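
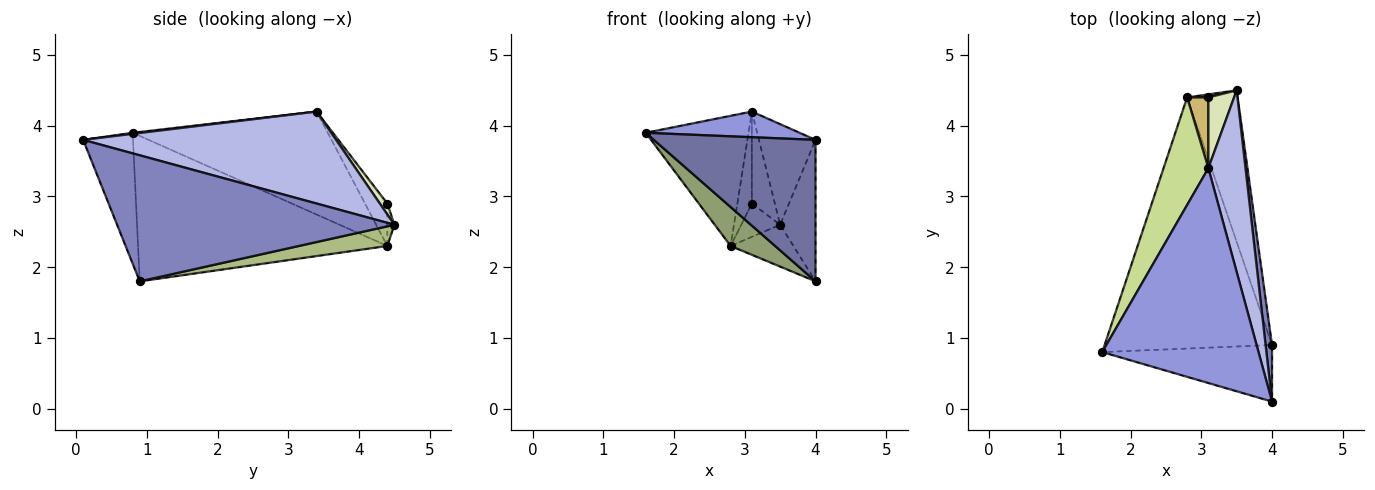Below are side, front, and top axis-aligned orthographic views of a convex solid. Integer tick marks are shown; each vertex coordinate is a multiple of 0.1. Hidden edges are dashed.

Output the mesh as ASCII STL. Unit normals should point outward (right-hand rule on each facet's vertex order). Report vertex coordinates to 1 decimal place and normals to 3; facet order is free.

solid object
 facet normal -0.275 -0.893 -0.357
  outer loop
   vertex 4.0 0.1 3.8
   vertex 1.6 0.8 3.9
   vertex 4.0 0.9 1.8
  endloop
 endfacet
 facet normal 0.991 0.126 0.051
  outer loop
   vertex 4.0 0.1 3.8
   vertex 4.0 0.9 1.8
   vertex 3.5 4.5 2.6
  endloop
 endfacet
 facet normal 0.007 -0.118 0.993
  outer loop
   vertex 3.1 3.4 4.2
   vertex 1.6 0.8 3.9
   vertex 4.0 0.1 3.8
  endloop
 endfacet
 facet normal 0.908 0.203 0.367
  outer loop
   vertex 3.1 3.4 4.2
   vertex 4.0 0.1 3.8
   vertex 3.5 4.5 2.6
  endloop
 endfacet
 facet normal -0.651 -0.116 -0.750
  outer loop
   vertex 2.8 4.4 2.3
   vertex 4.0 0.9 1.8
   vertex 1.6 0.8 3.9
  endloop
 endfacet
 facet normal 0.351 0.249 -0.903
  outer loop
   vertex 2.8 4.4 2.3
   vertex 3.5 4.5 2.6
   vertex 4.0 0.9 1.8
  endloop
 endfacet
 facet normal -0.826 0.435 0.359
  outer loop
   vertex 2.8 4.4 2.3
   vertex 1.6 0.8 3.9
   vertex 3.1 3.4 4.2
  endloop
 endfacet
 facet normal 0.251 0.767 0.590
  outer loop
   vertex 3.1 4.4 2.9
   vertex 3.1 3.4 4.2
   vertex 3.5 4.5 2.6
  endloop
 endfacet
 facet normal -0.178 0.980 0.089
  outer loop
   vertex 3.1 4.4 2.9
   vertex 3.5 4.5 2.6
   vertex 2.8 4.4 2.3
  endloop
 endfacet
 facet normal -0.773 0.503 0.387
  outer loop
   vertex 3.1 4.4 2.9
   vertex 2.8 4.4 2.3
   vertex 3.1 3.4 4.2
  endloop
 endfacet
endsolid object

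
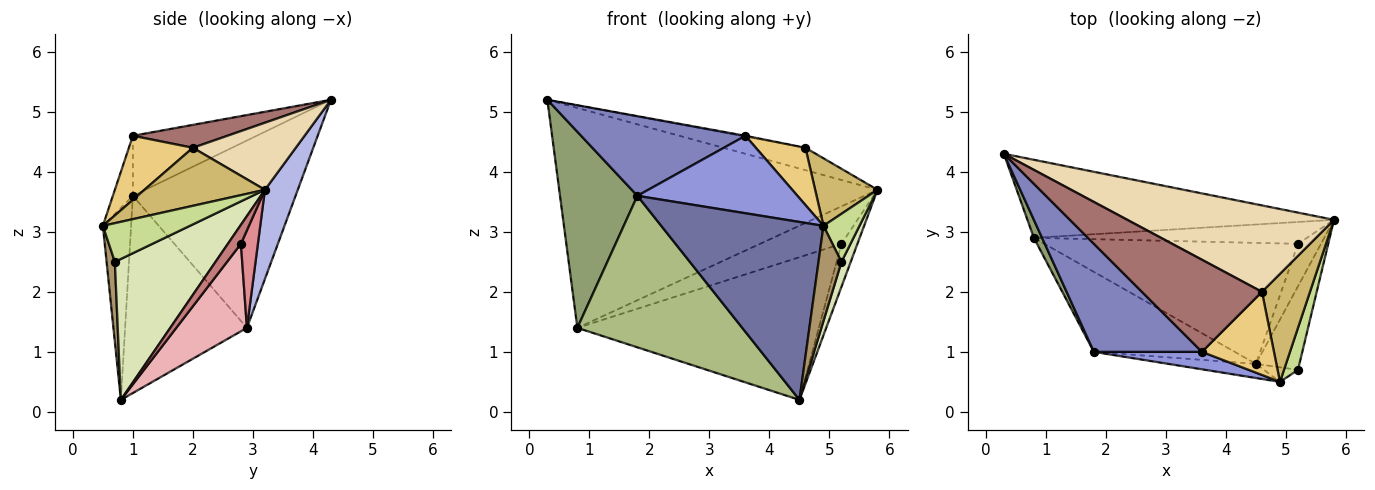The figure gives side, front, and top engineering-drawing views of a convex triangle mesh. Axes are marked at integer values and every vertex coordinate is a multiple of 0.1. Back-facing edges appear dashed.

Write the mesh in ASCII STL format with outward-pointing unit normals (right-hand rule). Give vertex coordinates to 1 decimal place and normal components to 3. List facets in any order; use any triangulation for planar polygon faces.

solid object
 facet normal -0.171 -0.982 -0.078
  outer loop
   vertex 1.8 1.0 3.6
   vertex 4.5 0.8 0.2
   vertex 4.9 0.5 3.1
  endloop
 endfacet
 facet normal -0.408 -0.542 0.735
  outer loop
   vertex 3.6 1.0 4.6
   vertex 0.3 4.3 5.2
   vertex 1.8 1.0 3.6
  endloop
 endfacet
 facet normal -0.121 -0.968 0.218
  outer loop
   vertex 3.6 1.0 4.6
   vertex 1.8 1.0 3.6
   vertex 4.9 0.5 3.1
  endloop
 endfacet
 facet normal 0.097 0.938 -0.333
  outer loop
   vertex 0.8 2.9 1.4
   vertex 0.3 4.3 5.2
   vertex 5.8 3.2 3.7
  endloop
 endfacet
 facet normal -0.902 -0.429 0.039
  outer loop
   vertex 0.8 2.9 1.4
   vertex 1.8 1.0 3.6
   vertex 0.3 4.3 5.2
  endloop
 endfacet
 facet normal -0.547 -0.740 -0.391
  outer loop
   vertex 0.8 2.9 1.4
   vertex 4.5 0.8 0.2
   vertex 1.8 1.0 3.6
  endloop
 endfacet
 facet normal 0.876 -0.363 0.317
  outer loop
   vertex 5.2 0.7 2.5
   vertex 5.8 3.2 3.7
   vertex 4.9 0.5 3.1
  endloop
 endfacet
 facet normal 0.952 -0.088 -0.294
  outer loop
   vertex 5.2 0.7 2.5
   vertex 4.5 0.8 0.2
   vertex 5.8 3.2 3.7
  endloop
 endfacet
 facet normal 0.336 -0.931 -0.143
  outer loop
   vertex 5.2 0.7 2.5
   vertex 4.9 0.5 3.1
   vertex 4.5 0.8 0.2
  endloop
 endfacet
 facet normal 0.716 -0.370 0.592
  outer loop
   vertex 4.6 2.0 4.4
   vertex 4.9 0.5 3.1
   vertex 5.8 3.2 3.7
  endloop
 endfacet
 facet normal 0.591 -0.458 0.665
  outer loop
   vertex 4.6 2.0 4.4
   vertex 3.6 1.0 4.6
   vertex 4.9 0.5 3.1
  endloop
 endfacet
 facet normal 0.300 0.239 0.924
  outer loop
   vertex 4.6 2.0 4.4
   vertex 5.8 3.2 3.7
   vertex 0.3 4.3 5.2
  endloop
 endfacet
 facet normal 0.188 0.009 0.982
  outer loop
   vertex 4.6 2.0 4.4
   vertex 0.3 4.3 5.2
   vertex 3.6 1.0 4.6
  endloop
 endfacet
 facet normal 0.502 0.615 -0.608
  outer loop
   vertex 5.2 2.8 2.8
   vertex 5.8 3.2 3.7
   vertex 4.5 0.8 0.2
  endloop
 endfacet
 facet normal 0.177 0.850 -0.496
  outer loop
   vertex 5.2 2.8 2.8
   vertex 0.8 2.9 1.4
   vertex 5.8 3.2 3.7
  endloop
 endfacet
 facet normal 0.218 0.744 -0.631
  outer loop
   vertex 5.2 2.8 2.8
   vertex 4.5 0.8 0.2
   vertex 0.8 2.9 1.4
  endloop
 endfacet
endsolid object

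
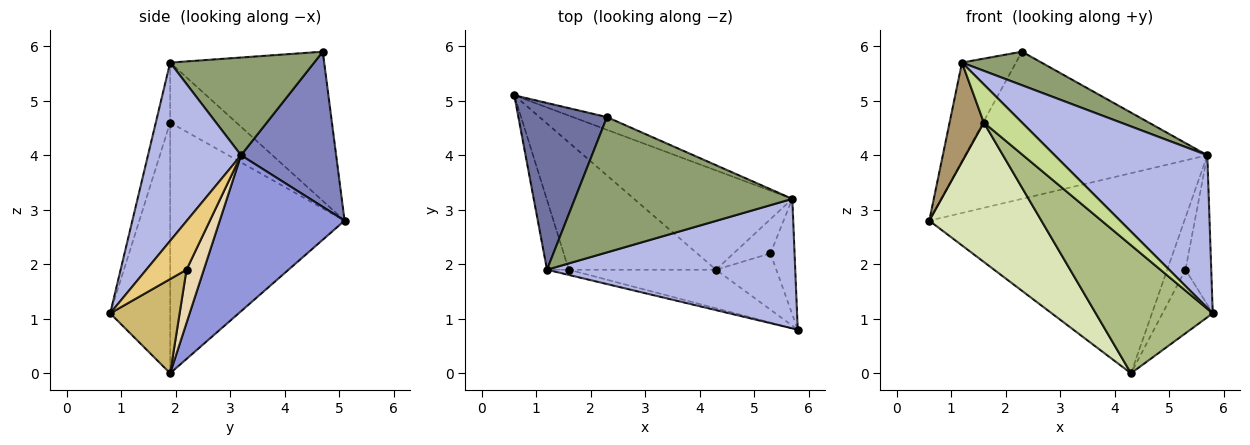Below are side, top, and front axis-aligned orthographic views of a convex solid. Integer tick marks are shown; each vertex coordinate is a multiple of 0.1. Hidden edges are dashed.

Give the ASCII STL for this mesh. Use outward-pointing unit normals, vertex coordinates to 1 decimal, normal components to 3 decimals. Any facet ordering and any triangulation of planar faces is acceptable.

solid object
 facet normal -0.823 0.289 0.489
  outer loop
   vertex 1.2 1.9 5.7
   vertex 2.3 4.7 5.9
   vertex 0.6 5.1 2.8
  endloop
 endfacet
 facet normal 0.364 0.928 -0.080
  outer loop
   vertex 5.7 3.2 4.0
   vertex 0.6 5.1 2.8
   vertex 2.3 4.7 5.9
  endloop
 endfacet
 facet normal 0.401 0.820 -0.407
  outer loop
   vertex 5.7 3.2 4.0
   vertex 4.3 1.9 0.0
   vertex 0.6 5.1 2.8
  endloop
 endfacet
 facet normal 0.421 -0.691 0.587
  outer loop
   vertex 5.7 3.2 4.0
   vertex 1.2 1.9 5.7
   vertex 5.8 0.8 1.1
  endloop
 endfacet
 facet normal 0.400 -0.221 0.890
  outer loop
   vertex 5.7 3.2 4.0
   vertex 2.3 4.7 5.9
   vertex 1.2 1.9 5.7
  endloop
 endfacet
 facet normal -0.441 -0.860 -0.259
  outer loop
   vertex 1.6 1.9 4.6
   vertex 4.3 1.9 0.0
   vertex 5.8 0.8 1.1
  endloop
 endfacet
 facet normal -0.349 -0.929 -0.127
  outer loop
   vertex 1.6 1.9 4.6
   vertex 5.8 0.8 1.1
   vertex 1.2 1.9 5.7
  endloop
 endfacet
 facet normal -0.754 -0.485 -0.443
  outer loop
   vertex 1.6 1.9 4.6
   vertex 0.6 5.1 2.8
   vertex 4.3 1.9 0.0
  endloop
 endfacet
 facet normal -0.845 -0.437 -0.307
  outer loop
   vertex 1.6 1.9 4.6
   vertex 1.2 1.9 5.7
   vertex 0.6 5.1 2.8
  endloop
 endfacet
 facet normal 0.719 0.520 -0.461
  outer loop
   vertex 5.3 2.2 1.9
   vertex 5.8 0.8 1.1
   vertex 4.3 1.9 0.0
  endloop
 endfacet
 facet normal 0.777 0.498 -0.385
  outer loop
   vertex 5.3 2.2 1.9
   vertex 5.7 3.2 4.0
   vertex 5.8 0.8 1.1
  endloop
 endfacet
 facet normal 0.621 0.655 -0.430
  outer loop
   vertex 5.3 2.2 1.9
   vertex 4.3 1.9 0.0
   vertex 5.7 3.2 4.0
  endloop
 endfacet
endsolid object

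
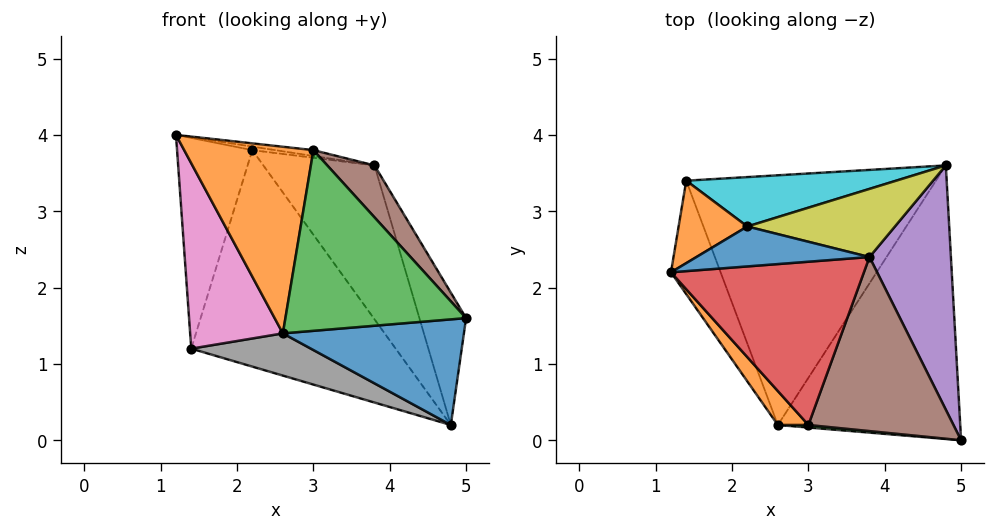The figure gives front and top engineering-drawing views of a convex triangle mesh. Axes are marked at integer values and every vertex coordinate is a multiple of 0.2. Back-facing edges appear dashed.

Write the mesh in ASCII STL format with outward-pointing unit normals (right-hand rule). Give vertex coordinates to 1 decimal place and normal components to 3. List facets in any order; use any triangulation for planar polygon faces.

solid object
 facet normal 0.048 -0.360 -0.932
  outer loop
   vertex 2.6 0.2 1.4
   vertex 4.8 3.6 0.2
   vertex 5.0 0.0 1.6
  endloop
 endfacet
 facet normal -0.732 -0.671 0.122
  outer loop
   vertex 2.6 0.2 1.4
   vertex 3.0 0.2 3.8
   vertex 1.2 2.2 4.0
  endloop
 endfacet
 facet normal -0.084 -0.996 0.014
  outer loop
   vertex 2.6 0.2 1.4
   vertex 5.0 0.0 1.6
   vertex 3.0 0.2 3.8
  endloop
 endfacet
 facet normal 0.149 0.036 0.988
  outer loop
   vertex 3.8 2.4 3.6
   vertex 1.2 2.2 4.0
   vertex 3.0 0.2 3.8
  endloop
 endfacet
 facet normal 0.924 0.182 0.336
  outer loop
   vertex 3.8 2.4 3.6
   vertex 5.0 0.0 1.6
   vertex 4.8 3.6 0.2
  endloop
 endfacet
 facet normal 0.716 -0.200 0.669
  outer loop
   vertex 3.8 2.4 3.6
   vertex 3.0 0.2 3.8
   vertex 5.0 0.0 1.6
  endloop
 endfacet
 facet normal -0.909 -0.355 -0.217
  outer loop
   vertex 1.4 3.4 1.2
   vertex 2.6 0.2 1.4
   vertex 1.2 2.2 4.0
  endloop
 endfacet
 facet normal -0.270 -0.161 -0.949
  outer loop
   vertex 1.4 3.4 1.2
   vertex 4.8 3.6 0.2
   vertex 2.6 0.2 1.4
  endloop
 endfacet
 facet normal 0.269 0.881 0.390
  outer loop
   vertex 2.2 2.8 3.8
   vertex 3.8 2.4 3.6
   vertex 4.8 3.6 0.2
  endloop
 endfacet
 facet normal 0.008 0.975 0.222
  outer loop
   vertex 2.2 2.8 3.8
   vertex 4.8 3.6 0.2
   vertex 1.4 3.4 1.2
  endloop
 endfacet
 facet normal 0.145 0.087 0.986
  outer loop
   vertex 2.2 2.8 3.8
   vertex 1.2 2.2 4.0
   vertex 3.8 2.4 3.6
  endloop
 endfacet
 facet normal -0.437 0.838 0.328
  outer loop
   vertex 2.2 2.8 3.8
   vertex 1.4 3.4 1.2
   vertex 1.2 2.2 4.0
  endloop
 endfacet
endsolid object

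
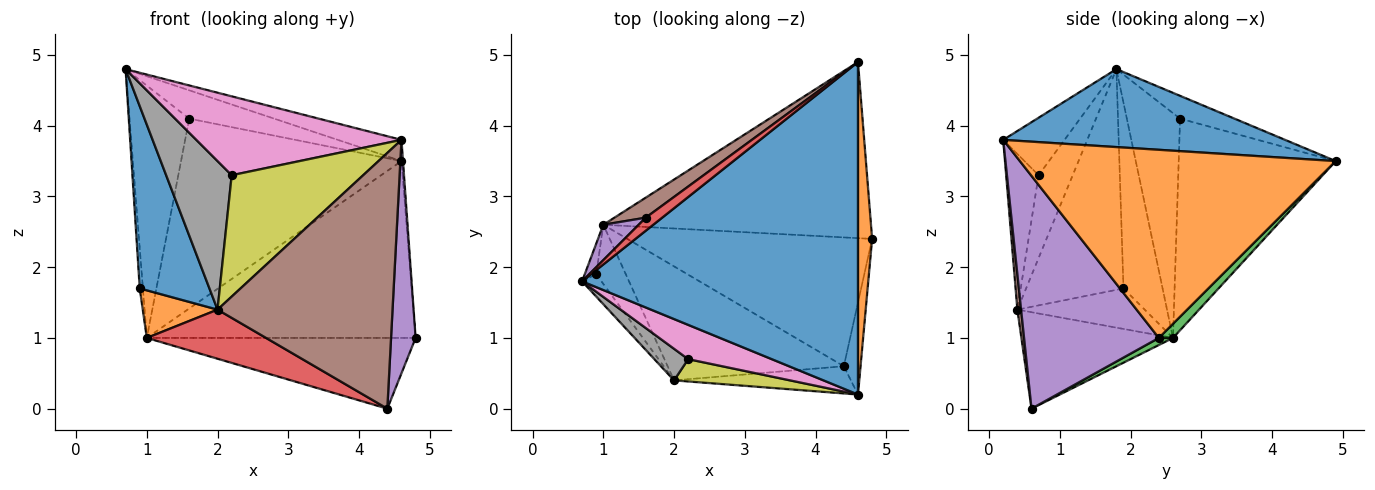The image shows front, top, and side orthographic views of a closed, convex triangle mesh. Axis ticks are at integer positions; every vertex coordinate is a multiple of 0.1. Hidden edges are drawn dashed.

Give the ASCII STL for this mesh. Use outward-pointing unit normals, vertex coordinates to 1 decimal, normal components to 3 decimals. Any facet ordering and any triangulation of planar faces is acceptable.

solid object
 facet normal 0.271 0.061 0.961
  outer loop
   vertex 4.6 0.2 3.8
   vertex 4.6 4.9 3.5
   vertex 0.7 1.8 4.8
  endloop
 endfacet
 facet normal 0.997 0.005 0.075
  outer loop
   vertex 4.6 0.2 3.8
   vertex 4.8 2.4 1.0
   vertex 4.6 4.9 3.5
  endloop
 endfacet
 facet normal 0.037 0.708 -0.705
  outer loop
   vertex 1.0 2.6 1.0
   vertex 4.6 4.9 3.5
   vertex 4.8 2.4 1.0
  endloop
 endfacet
 facet normal -0.503 0.785 0.362
  outer loop
   vertex 1.6 2.7 4.1
   vertex 0.7 1.8 4.8
   vertex 4.6 4.9 3.5
  endloop
 endfacet
 facet normal -0.662 0.743 0.104
  outer loop
   vertex 1.6 2.7 4.1
   vertex 1.0 2.6 1.0
   vertex 0.7 1.8 4.8
  endloop
 endfacet
 facet normal -0.578 0.812 0.086
  outer loop
   vertex 1.6 2.7 4.1
   vertex 4.6 4.9 3.5
   vertex 1.0 2.6 1.0
  endloop
 endfacet
 facet normal -0.264 -0.885 0.384
  outer loop
   vertex 2.2 0.7 3.3
   vertex 4.6 0.2 3.8
   vertex 0.7 1.8 4.8
  endloop
 endfacet
 facet normal -0.454 -0.872 0.185
  outer loop
   vertex 2.2 0.7 3.3
   vertex 0.7 1.8 4.8
   vertex 2.0 0.4 1.4
  endloop
 endfacet
 facet normal -0.236 -0.956 0.176
  outer loop
   vertex 2.2 0.7 3.3
   vertex 2.0 0.4 1.4
   vertex 4.6 0.2 3.8
  endloop
 endfacet
 facet normal -0.995 0.081 -0.062
  outer loop
   vertex 0.9 1.9 1.7
   vertex 0.7 1.8 4.8
   vertex 1.0 2.6 1.0
  endloop
 endfacet
 facet normal -0.811 -0.581 -0.071
  outer loop
   vertex 0.9 1.9 1.7
   vertex 2.0 0.4 1.4
   vertex 0.7 1.8 4.8
  endloop
 endfacet
 facet normal -0.730 -0.429 -0.533
  outer loop
   vertex 0.9 1.9 1.7
   vertex 1.0 2.6 1.0
   vertex 2.0 0.4 1.4
  endloop
 endfacet
 facet normal 0.025 0.481 -0.876
  outer loop
   vertex 4.4 0.6 0.0
   vertex 1.0 2.6 1.0
   vertex 4.8 2.4 1.0
  endloop
 endfacet
 facet normal -0.449 -0.353 -0.821
  outer loop
   vertex 4.4 0.6 0.0
   vertex 2.0 0.4 1.4
   vertex 1.0 2.6 1.0
  endloop
 endfacet
 facet normal 0.981 -0.179 -0.070
  outer loop
   vertex 4.4 0.6 0.0
   vertex 4.8 2.4 1.0
   vertex 4.6 0.2 3.8
  endloop
 endfacet
 facet normal 0.021 -0.994 -0.106
  outer loop
   vertex 4.4 0.6 0.0
   vertex 4.6 0.2 3.8
   vertex 2.0 0.4 1.4
  endloop
 endfacet
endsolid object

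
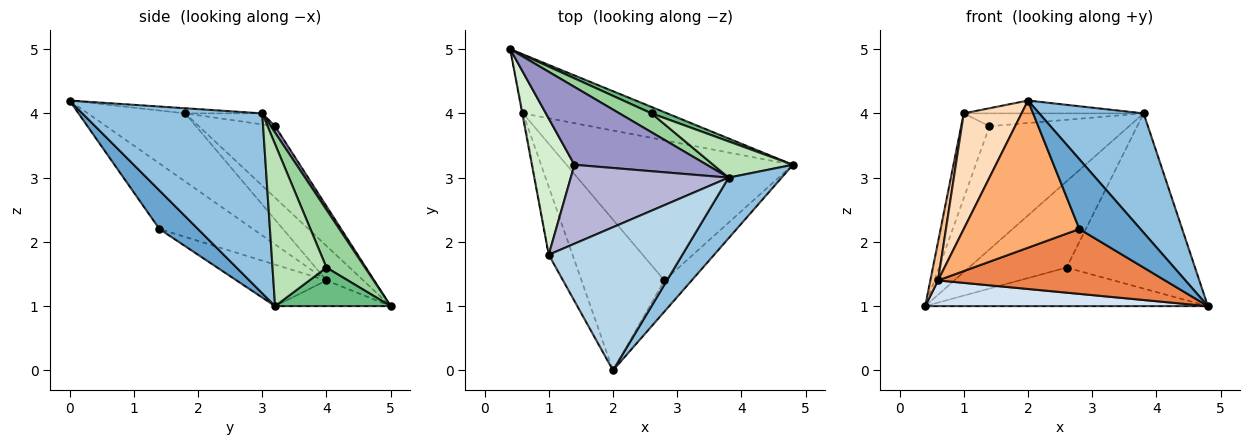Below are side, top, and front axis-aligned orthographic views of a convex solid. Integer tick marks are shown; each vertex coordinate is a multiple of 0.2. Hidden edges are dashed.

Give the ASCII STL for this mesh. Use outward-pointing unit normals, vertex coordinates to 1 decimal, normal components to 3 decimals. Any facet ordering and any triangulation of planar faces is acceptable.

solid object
 facet normal 0.499 -0.791 -0.354
  outer loop
   vertex 2.8 1.4 2.2
   vertex 4.8 3.2 1.0
   vertex 2.0 0.0 4.2
  endloop
 endfacet
 facet normal 0.838 -0.486 0.247
  outer loop
   vertex 3.8 3.0 4.0
   vertex 2.0 0.0 4.2
   vertex 4.8 3.2 1.0
  endloop
 endfacet
 facet normal -0.038 0.089 0.995
  outer loop
   vertex 3.8 3.0 4.0
   vertex 1.0 1.8 4.0
   vertex 2.0 0.0 4.2
  endloop
 endfacet
 facet normal -0.161 -0.394 -0.905
  outer loop
   vertex 0.6 4.0 1.4
   vertex 0.4 5.0 1.0
   vertex 4.8 3.2 1.0
  endloop
 endfacet
 facet normal -0.164 -0.414 -0.895
  outer loop
   vertex 0.6 4.0 1.4
   vertex 4.8 3.2 1.0
   vertex 2.8 1.4 2.2
  endloop
 endfacet
 facet normal -0.492 -0.608 -0.623
  outer loop
   vertex 0.6 4.0 1.4
   vertex 2.8 1.4 2.2
   vertex 2.0 0.0 4.2
  endloop
 endfacet
 facet normal -0.979 -0.205 -0.023
  outer loop
   vertex 0.6 4.0 1.4
   vertex 1.0 1.8 4.0
   vertex 0.4 5.0 1.0
  endloop
 endfacet
 facet normal -0.823 -0.489 -0.287
  outer loop
   vertex 0.6 4.0 1.4
   vertex 2.0 0.0 4.2
   vertex 1.0 1.8 4.0
  endloop
 endfacet
 facet normal 0.374 0.915 0.152
  outer loop
   vertex 2.6 4.0 1.6
   vertex 4.8 3.2 1.0
   vertex 0.4 5.0 1.0
  endloop
 endfacet
 facet normal 0.360 0.911 0.200
  outer loop
   vertex 2.6 4.0 1.6
   vertex 0.4 5.0 1.0
   vertex 3.8 3.0 4.0
  endloop
 endfacet
 facet normal 0.380 0.906 0.187
  outer loop
   vertex 2.6 4.0 1.6
   vertex 3.8 3.0 4.0
   vertex 4.8 3.2 1.0
  endloop
 endfacet
 facet normal -0.819 0.304 0.488
  outer loop
   vertex 1.4 3.2 3.8
   vertex 0.4 5.0 1.0
   vertex 1.0 1.8 4.0
  endloop
 endfacet
 facet normal 0.026 0.845 0.534
  outer loop
   vertex 1.4 3.2 3.8
   vertex 3.8 3.0 4.0
   vertex 0.4 5.0 1.0
  endloop
 endfacet
 facet normal -0.069 0.160 0.985
  outer loop
   vertex 1.4 3.2 3.8
   vertex 1.0 1.8 4.0
   vertex 3.8 3.0 4.0
  endloop
 endfacet
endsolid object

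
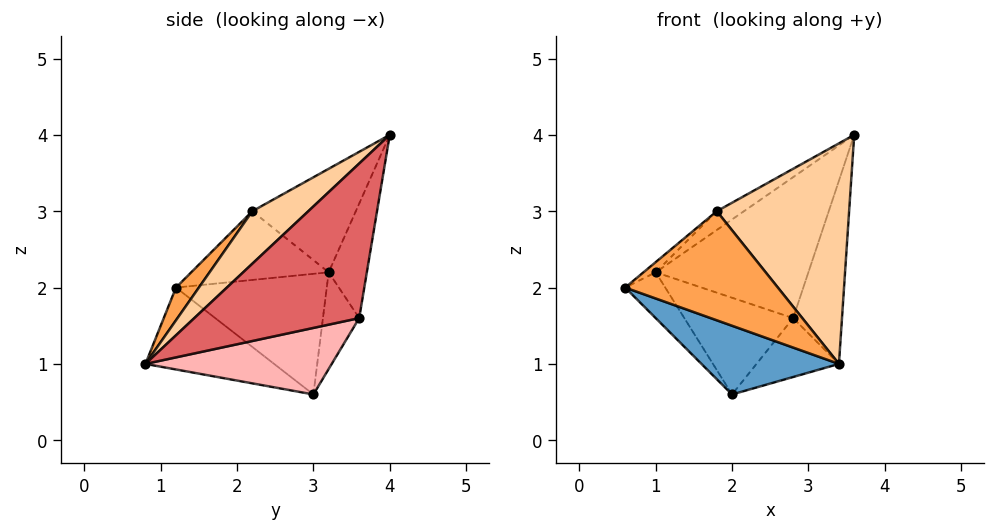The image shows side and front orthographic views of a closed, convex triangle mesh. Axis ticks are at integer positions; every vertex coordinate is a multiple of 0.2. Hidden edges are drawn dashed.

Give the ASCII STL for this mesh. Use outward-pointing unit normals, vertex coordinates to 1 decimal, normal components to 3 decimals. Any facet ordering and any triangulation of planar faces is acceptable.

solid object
 facet normal -0.359 -0.383 -0.851
  outer loop
   vertex 2.0 3.0 0.6
   vertex 3.4 0.8 1.0
   vertex 0.6 1.2 2.0
  endloop
 endfacet
 facet normal -0.815 0.217 -0.537
  outer loop
   vertex 1.0 3.2 2.2
   vertex 2.0 3.0 0.6
   vertex 0.6 1.2 2.0
  endloop
 endfacet
 facet normal 0.115 -0.768 0.630
  outer loop
   vertex 1.8 2.2 3.0
   vertex 0.6 1.2 2.0
   vertex 3.4 0.8 1.0
  endloop
 endfacet
 facet normal 0.282 -0.666 0.691
  outer loop
   vertex 1.8 2.2 3.0
   vertex 3.4 0.8 1.0
   vertex 3.6 4.0 4.0
  endloop
 endfacet
 facet normal -0.668 0.059 0.742
  outer loop
   vertex 1.8 2.2 3.0
   vertex 1.0 3.2 2.2
   vertex 0.6 1.2 2.0
  endloop
 endfacet
 facet normal -0.594 0.156 0.789
  outer loop
   vertex 1.8 2.2 3.0
   vertex 3.6 4.0 4.0
   vertex 1.0 3.2 2.2
  endloop
 endfacet
 facet normal 0.900 0.267 -0.344
  outer loop
   vertex 2.8 3.6 1.6
   vertex 3.6 4.0 4.0
   vertex 3.4 0.8 1.0
  endloop
 endfacet
 facet normal 0.655 0.290 -0.698
  outer loop
   vertex 2.8 3.6 1.6
   vertex 3.4 0.8 1.0
   vertex 2.0 3.0 0.6
  endloop
 endfacet
 facet normal -0.242 0.967 -0.081
  outer loop
   vertex 2.8 3.6 1.6
   vertex 1.0 3.2 2.2
   vertex 3.6 4.0 4.0
  endloop
 endfacet
 facet normal -0.302 0.905 -0.302
  outer loop
   vertex 2.8 3.6 1.6
   vertex 2.0 3.0 0.6
   vertex 1.0 3.2 2.2
  endloop
 endfacet
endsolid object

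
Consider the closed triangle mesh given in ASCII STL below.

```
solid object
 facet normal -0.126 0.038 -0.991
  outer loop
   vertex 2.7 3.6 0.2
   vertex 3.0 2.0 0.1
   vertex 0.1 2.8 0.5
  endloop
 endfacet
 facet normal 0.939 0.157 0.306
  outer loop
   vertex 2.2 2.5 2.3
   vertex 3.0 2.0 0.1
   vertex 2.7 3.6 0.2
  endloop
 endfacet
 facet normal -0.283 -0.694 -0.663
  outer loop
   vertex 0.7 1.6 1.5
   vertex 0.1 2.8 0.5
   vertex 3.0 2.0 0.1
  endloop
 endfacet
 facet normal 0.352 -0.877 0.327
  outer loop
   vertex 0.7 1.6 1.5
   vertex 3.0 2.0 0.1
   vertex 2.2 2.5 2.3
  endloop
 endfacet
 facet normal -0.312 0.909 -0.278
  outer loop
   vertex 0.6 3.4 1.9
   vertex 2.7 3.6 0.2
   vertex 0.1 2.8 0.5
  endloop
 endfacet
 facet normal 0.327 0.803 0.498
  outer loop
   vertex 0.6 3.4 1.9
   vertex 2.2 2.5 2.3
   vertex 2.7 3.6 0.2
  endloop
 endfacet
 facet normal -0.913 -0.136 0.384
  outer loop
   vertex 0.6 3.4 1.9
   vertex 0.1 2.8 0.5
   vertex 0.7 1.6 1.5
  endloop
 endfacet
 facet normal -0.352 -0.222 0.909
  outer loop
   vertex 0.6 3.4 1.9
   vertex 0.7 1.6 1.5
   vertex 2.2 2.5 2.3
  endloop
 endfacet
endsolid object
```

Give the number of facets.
8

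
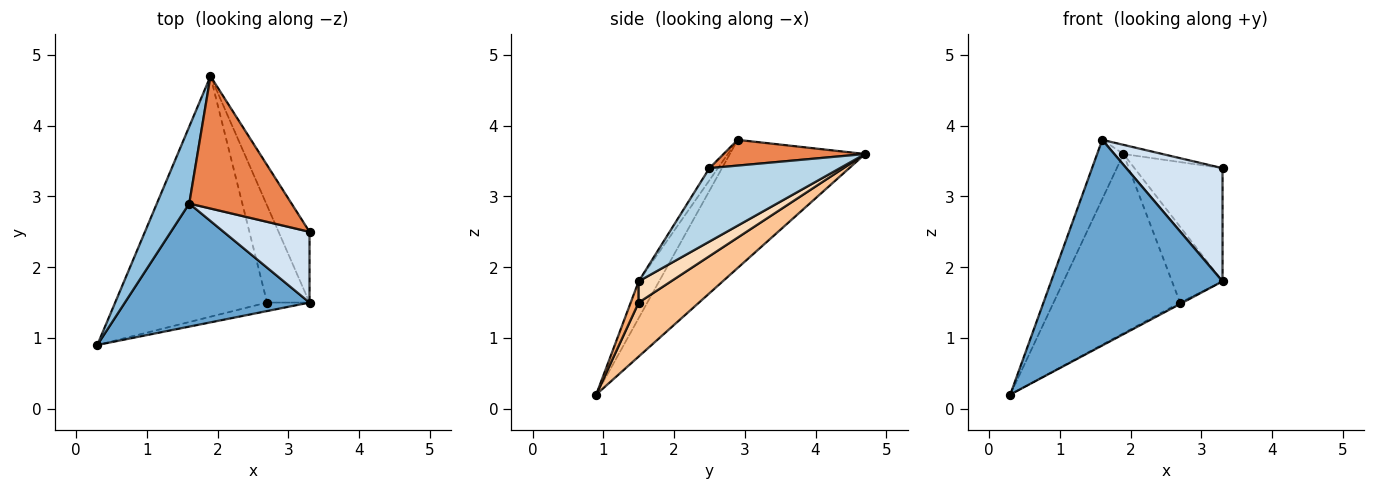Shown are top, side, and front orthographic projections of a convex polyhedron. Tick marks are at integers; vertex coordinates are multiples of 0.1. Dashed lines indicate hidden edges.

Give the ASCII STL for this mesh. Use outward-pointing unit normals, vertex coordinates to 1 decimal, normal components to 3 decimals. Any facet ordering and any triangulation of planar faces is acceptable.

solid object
 facet normal -0.102 -0.854 0.511
  outer loop
   vertex 1.6 2.9 3.8
   vertex 0.3 0.9 0.2
   vertex 3.3 1.5 1.8
  endloop
 endfacet
 facet normal -0.953 0.186 0.241
  outer loop
   vertex 1.6 2.9 3.8
   vertex 1.9 4.7 3.6
   vertex 0.3 0.9 0.2
  endloop
 endfacet
 facet normal 0.783 0.528 -0.330
  outer loop
   vertex 3.3 2.5 3.4
   vertex 3.3 1.5 1.8
   vertex 1.9 4.7 3.6
  endloop
 endfacet
 facet normal -0.075 -0.846 0.529
  outer loop
   vertex 3.3 2.5 3.4
   vertex 1.6 2.9 3.8
   vertex 3.3 1.5 1.8
  endloop
 endfacet
 facet normal 0.243 0.067 0.968
  outer loop
   vertex 3.3 2.5 3.4
   vertex 1.9 4.7 3.6
   vertex 1.6 2.9 3.8
  endloop
 endfacet
 facet normal 0.442 0.147 -0.885
  outer loop
   vertex 2.7 1.5 1.5
   vertex 3.3 1.5 1.8
   vertex 0.3 0.9 0.2
  endloop
 endfacet
 facet normal 0.274 0.575 -0.771
  outer loop
   vertex 2.7 1.5 1.5
   vertex 0.3 0.9 0.2
   vertex 1.9 4.7 3.6
  endloop
 endfacet
 facet normal 0.367 0.573 -0.733
  outer loop
   vertex 2.7 1.5 1.5
   vertex 1.9 4.7 3.6
   vertex 3.3 1.5 1.8
  endloop
 endfacet
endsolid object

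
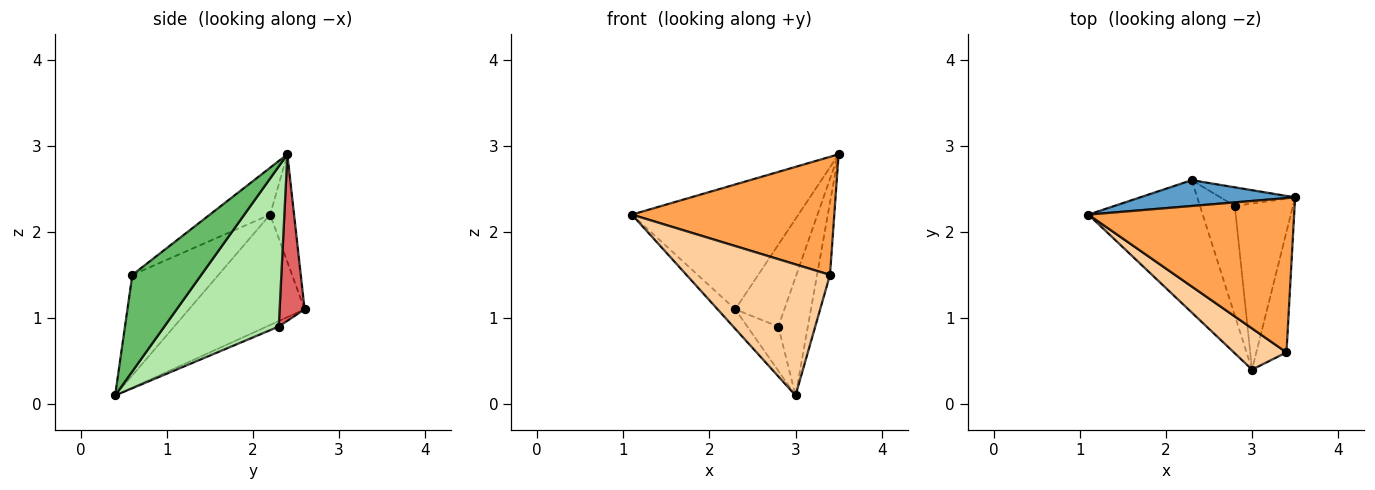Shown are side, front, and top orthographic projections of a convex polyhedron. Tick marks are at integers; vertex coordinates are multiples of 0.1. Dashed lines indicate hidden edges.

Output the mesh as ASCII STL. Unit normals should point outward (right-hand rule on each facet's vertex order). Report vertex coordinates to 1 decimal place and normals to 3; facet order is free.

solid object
 facet normal -0.139 0.970 0.201
  outer loop
   vertex 2.3 2.6 1.1
   vertex 1.1 2.2 2.2
   vertex 3.5 2.4 2.9
  endloop
 endfacet
 facet normal -0.691 0.105 -0.715
  outer loop
   vertex 2.3 2.6 1.1
   vertex 3.0 0.4 0.1
   vertex 1.1 2.2 2.2
  endloop
 endfacet
 facet normal -0.178 -0.598 0.782
  outer loop
   vertex 3.4 0.6 1.5
   vertex 3.5 2.4 2.9
   vertex 1.1 2.2 2.2
  endloop
 endfacet
 facet normal -0.497 -0.828 0.260
  outer loop
   vertex 3.4 0.6 1.5
   vertex 1.1 2.2 2.2
   vertex 3.0 0.4 0.1
  endloop
 endfacet
 facet normal 0.940 0.176 -0.294
  outer loop
   vertex 3.4 0.6 1.5
   vertex 3.0 0.4 0.1
   vertex 3.5 2.4 2.9
  endloop
 endfacet
 facet normal 0.914 0.236 -0.332
  outer loop
   vertex 2.8 2.3 0.9
   vertex 3.5 2.4 2.9
   vertex 3.0 0.4 0.1
  endloop
 endfacet
 facet normal 0.444 0.873 -0.199
  outer loop
   vertex 2.8 2.3 0.9
   vertex 2.3 2.6 1.1
   vertex 3.5 2.4 2.9
  endloop
 endfacet
 facet normal -0.144 0.371 -0.917
  outer loop
   vertex 2.8 2.3 0.9
   vertex 3.0 0.4 0.1
   vertex 2.3 2.6 1.1
  endloop
 endfacet
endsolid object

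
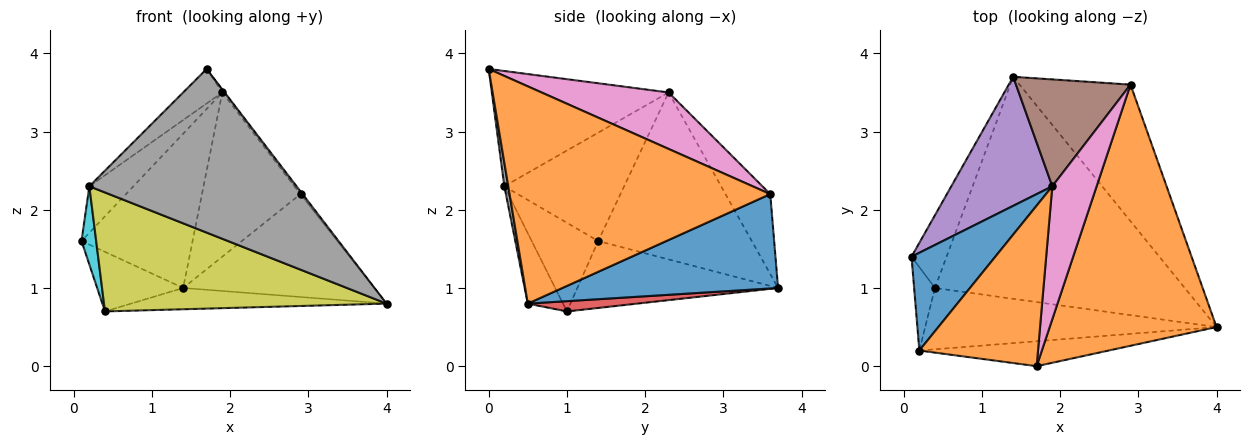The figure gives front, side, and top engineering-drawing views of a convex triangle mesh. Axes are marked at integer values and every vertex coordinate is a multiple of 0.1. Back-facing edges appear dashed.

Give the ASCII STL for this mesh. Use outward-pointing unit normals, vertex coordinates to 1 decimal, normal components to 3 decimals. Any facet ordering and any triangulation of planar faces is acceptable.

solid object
 facet normal 0.562 0.498 -0.661
  outer loop
   vertex 2.9 3.6 2.2
   vertex 4.0 0.5 0.8
   vertex 1.4 3.7 1.0
  endloop
 endfacet
 facet normal 0.793 0.006 0.609
  outer loop
   vertex 2.9 3.6 2.2
   vertex 1.7 0.0 3.8
   vertex 4.0 0.5 0.8
  endloop
 endfacet
 facet normal -0.828 0.355 -0.434
  outer loop
   vertex 0.4 1.0 0.7
   vertex 0.1 1.4 1.6
   vertex 1.4 3.7 1.0
  endloop
 endfacet
 facet normal 0.041 0.095 -0.995
  outer loop
   vertex 0.4 1.0 0.7
   vertex 1.4 3.7 1.0
   vertex 4.0 0.5 0.8
  endloop
 endfacet
 facet normal -0.728 0.526 0.440
  outer loop
   vertex 1.9 2.3 3.5
   vertex 1.4 3.7 1.0
   vertex 0.1 1.4 1.6
  endloop
 endfacet
 facet normal -0.356 0.783 0.510
  outer loop
   vertex 1.9 2.3 3.5
   vertex 2.9 3.6 2.2
   vertex 1.4 3.7 1.0
  endloop
 endfacet
 facet normal 0.787 0.012 0.617
  outer loop
   vertex 1.9 2.3 3.5
   vertex 1.7 0.0 3.8
   vertex 2.9 3.6 2.2
  endloop
 endfacet
 facet normal 0.019 -0.988 -0.150
  outer loop
   vertex 0.2 0.2 2.3
   vertex 4.0 0.5 0.8
   vertex 1.7 0.0 3.8
  endloop
 endfacet
 facet normal -0.110 -0.883 -0.455
  outer loop
   vertex 0.2 0.2 2.3
   vertex 0.4 1.0 0.7
   vertex 4.0 0.5 0.8
  endloop
 endfacet
 facet normal -0.952 -0.210 -0.224
  outer loop
   vertex 0.2 0.2 2.3
   vertex 0.1 1.4 1.6
   vertex 0.4 1.0 0.7
  endloop
 endfacet
 facet normal -0.760 0.279 0.587
  outer loop
   vertex 0.2 0.2 2.3
   vertex 1.9 2.3 3.5
   vertex 0.1 1.4 1.6
  endloop
 endfacet
 facet normal -0.689 0.152 0.709
  outer loop
   vertex 0.2 0.2 2.3
   vertex 1.7 0.0 3.8
   vertex 1.9 2.3 3.5
  endloop
 endfacet
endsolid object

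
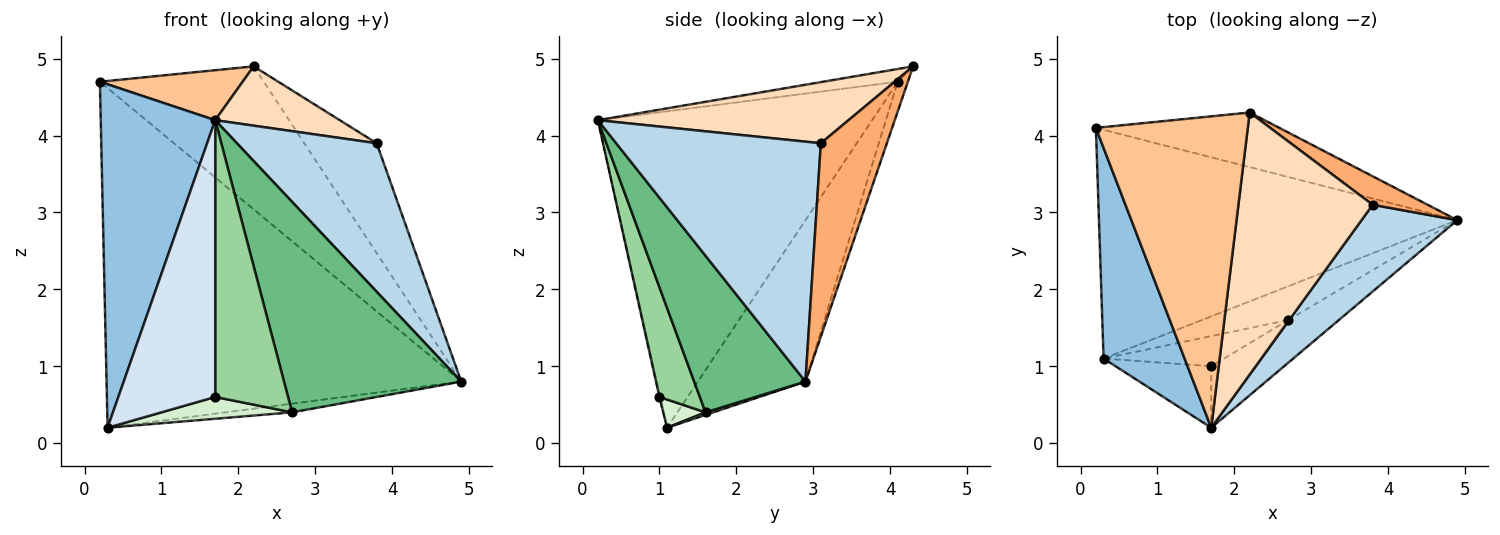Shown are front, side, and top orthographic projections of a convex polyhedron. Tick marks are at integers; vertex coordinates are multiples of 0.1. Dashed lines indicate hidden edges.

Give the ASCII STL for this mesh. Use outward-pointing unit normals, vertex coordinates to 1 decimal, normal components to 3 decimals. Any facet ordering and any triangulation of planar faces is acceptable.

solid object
 facet normal -0.244 0.804 -0.542
  outer loop
   vertex 0.3 1.1 0.2
   vertex 0.2 4.1 4.7
   vertex 4.9 2.9 0.8
  endloop
 endfacet
 facet normal -0.898 -0.375 0.230
  outer loop
   vertex 0.3 1.1 0.2
   vertex 1.7 0.2 4.2
   vertex 0.2 4.1 4.7
  endloop
 endfacet
 facet normal 0.784 -0.536 0.313
  outer loop
   vertex 3.8 3.1 3.9
   vertex 1.7 0.2 4.2
   vertex 4.9 2.9 0.8
  endloop
 endfacet
 facet normal -0.008 -0.976 -0.217
  outer loop
   vertex 1.7 1.0 0.6
   vertex 1.7 0.2 4.2
   vertex 0.3 1.1 0.2
  endloop
 endfacet
 facet normal -0.058 0.933 -0.356
  outer loop
   vertex 2.2 4.3 4.9
   vertex 4.9 2.9 0.8
   vertex 0.2 4.1 4.7
  endloop
 endfacet
 facet normal 0.662 0.726 0.188
  outer loop
   vertex 2.2 4.3 4.9
   vertex 3.8 3.1 3.9
   vertex 4.9 2.9 0.8
  endloop
 endfacet
 facet normal -0.083 -0.158 0.984
  outer loop
   vertex 2.2 4.3 4.9
   vertex 0.2 4.1 4.7
   vertex 1.7 0.2 4.2
  endloop
 endfacet
 facet normal 0.406 -0.202 0.891
  outer loop
   vertex 2.2 4.3 4.9
   vertex 1.7 0.2 4.2
   vertex 3.8 3.1 3.9
  endloop
 endfacet
 facet normal 0.524 -0.835 -0.170
  outer loop
   vertex 2.7 1.6 0.4
   vertex 4.9 2.9 0.8
   vertex 1.7 0.2 4.2
  endloop
 endfacet
 facet normal 0.477 -0.858 -0.191
  outer loop
   vertex 2.7 1.6 0.4
   vertex 1.7 0.2 4.2
   vertex 1.7 1.0 0.6
  endloop
 endfacet
 facet normal 0.029 0.249 -0.968
  outer loop
   vertex 2.7 1.6 0.4
   vertex 0.3 1.1 0.2
   vertex 4.9 2.9 0.8
  endloop
 endfacet
 facet normal 0.186 -0.576 -0.796
  outer loop
   vertex 2.7 1.6 0.4
   vertex 1.7 1.0 0.6
   vertex 0.3 1.1 0.2
  endloop
 endfacet
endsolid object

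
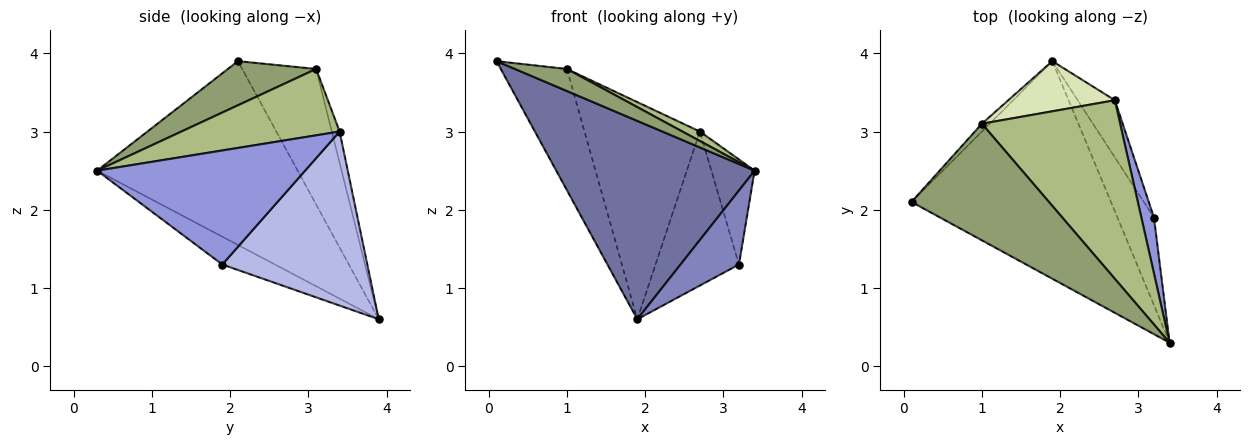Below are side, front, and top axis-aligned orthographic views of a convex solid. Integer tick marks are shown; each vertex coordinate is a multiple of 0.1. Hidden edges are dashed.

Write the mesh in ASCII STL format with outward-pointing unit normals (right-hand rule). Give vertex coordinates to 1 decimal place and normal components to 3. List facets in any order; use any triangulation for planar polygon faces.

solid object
 facet normal -0.563 -0.557 -0.611
  outer loop
   vertex 1.9 3.9 0.6
   vertex 3.4 0.3 2.5
   vertex 0.1 2.1 3.9
  endloop
 endfacet
 facet normal -0.503 -0.558 -0.660
  outer loop
   vertex 3.2 1.9 1.3
   vertex 3.4 0.3 2.5
   vertex 1.9 3.9 0.6
  endloop
 endfacet
 facet normal 0.973 0.202 0.108
  outer loop
   vertex 3.2 1.9 1.3
   vertex 2.7 3.4 3.0
   vertex 3.4 0.3 2.5
  endloop
 endfacet
 facet normal 0.852 0.490 -0.182
  outer loop
   vertex 3.2 1.9 1.3
   vertex 1.9 3.9 0.6
   vertex 2.7 3.4 3.0
  endloop
 endfacet
 facet normal 0.301 -0.177 0.937
  outer loop
   vertex 1.0 3.1 3.8
   vertex 0.1 2.1 3.9
   vertex 3.4 0.3 2.5
  endloop
 endfacet
 facet normal 0.432 -0.048 0.901
  outer loop
   vertex 1.0 3.1 3.8
   vertex 3.4 0.3 2.5
   vertex 2.7 3.4 3.0
  endloop
 endfacet
 facet normal -0.745 0.666 -0.043
  outer loop
   vertex 1.0 3.1 3.8
   vertex 1.9 3.9 0.6
   vertex 0.1 2.1 3.9
  endloop
 endfacet
 facet normal -0.066 0.972 0.225
  outer loop
   vertex 1.0 3.1 3.8
   vertex 2.7 3.4 3.0
   vertex 1.9 3.9 0.6
  endloop
 endfacet
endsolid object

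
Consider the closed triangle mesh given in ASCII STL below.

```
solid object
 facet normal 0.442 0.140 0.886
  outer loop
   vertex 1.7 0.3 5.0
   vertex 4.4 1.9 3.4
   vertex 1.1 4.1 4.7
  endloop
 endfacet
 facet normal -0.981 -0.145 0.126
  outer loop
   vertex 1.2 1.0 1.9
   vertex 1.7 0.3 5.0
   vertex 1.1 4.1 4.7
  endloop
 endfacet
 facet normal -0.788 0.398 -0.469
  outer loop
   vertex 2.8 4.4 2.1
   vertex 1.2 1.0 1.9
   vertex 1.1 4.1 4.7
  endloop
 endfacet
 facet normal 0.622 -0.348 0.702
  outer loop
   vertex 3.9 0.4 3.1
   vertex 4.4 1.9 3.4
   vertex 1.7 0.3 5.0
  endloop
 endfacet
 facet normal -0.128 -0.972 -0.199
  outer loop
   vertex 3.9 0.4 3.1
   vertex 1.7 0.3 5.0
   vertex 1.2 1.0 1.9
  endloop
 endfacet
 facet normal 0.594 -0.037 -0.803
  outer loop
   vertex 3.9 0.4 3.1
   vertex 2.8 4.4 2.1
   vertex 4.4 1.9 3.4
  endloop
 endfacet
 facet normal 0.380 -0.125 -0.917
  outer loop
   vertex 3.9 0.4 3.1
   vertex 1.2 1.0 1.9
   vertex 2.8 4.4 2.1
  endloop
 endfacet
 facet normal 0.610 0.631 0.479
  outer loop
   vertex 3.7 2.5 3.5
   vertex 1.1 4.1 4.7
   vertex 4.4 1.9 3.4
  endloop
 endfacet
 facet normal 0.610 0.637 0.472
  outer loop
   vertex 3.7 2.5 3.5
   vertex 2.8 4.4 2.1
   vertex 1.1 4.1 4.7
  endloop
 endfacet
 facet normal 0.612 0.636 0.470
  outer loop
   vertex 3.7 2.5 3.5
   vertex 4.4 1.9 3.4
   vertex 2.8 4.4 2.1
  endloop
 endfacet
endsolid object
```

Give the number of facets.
10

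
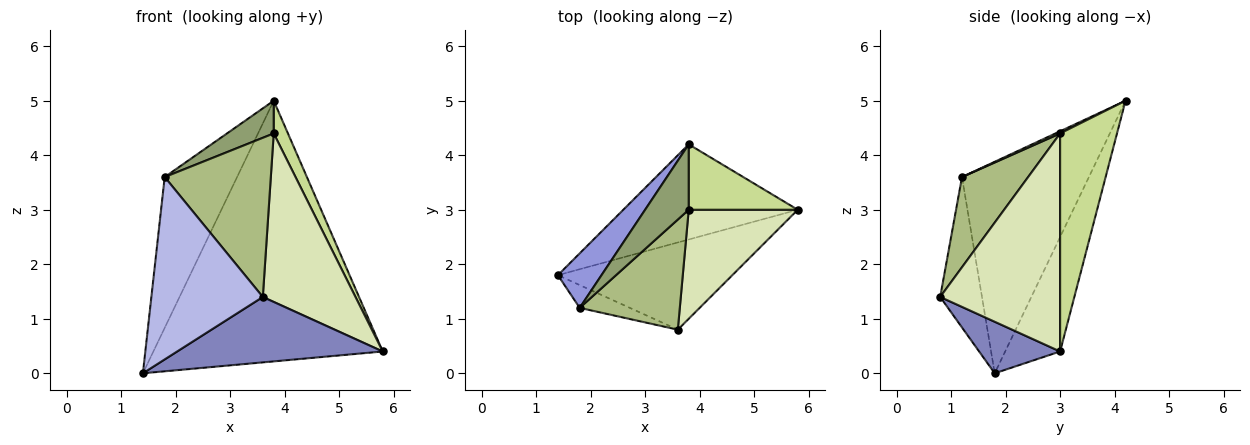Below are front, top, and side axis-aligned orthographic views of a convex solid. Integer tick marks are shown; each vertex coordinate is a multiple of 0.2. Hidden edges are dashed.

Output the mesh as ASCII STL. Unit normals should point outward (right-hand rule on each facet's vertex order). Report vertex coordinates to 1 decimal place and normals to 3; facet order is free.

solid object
 facet normal -0.220 0.916 -0.335
  outer loop
   vertex 3.8 4.2 5.0
   vertex 5.8 3.0 0.4
   vertex 1.4 1.8 0.0
  endloop
 endfacet
 facet normal 0.230 -0.584 -0.779
  outer loop
   vertex 3.6 0.8 1.4
   vertex 1.4 1.8 0.0
   vertex 5.8 3.0 0.4
  endloop
 endfacet
 facet normal -0.855 0.488 0.176
  outer loop
   vertex 1.8 1.2 3.6
   vertex 3.8 4.2 5.0
   vertex 1.4 1.8 0.0
  endloop
 endfacet
 facet normal -0.349 -0.930 -0.116
  outer loop
   vertex 1.8 1.2 3.6
   vertex 1.4 1.8 0.0
   vertex 3.6 0.8 1.4
  endloop
 endfacet
 facet normal 0.045 -0.447 0.894
  outer loop
   vertex 3.8 3.0 4.4
   vertex 3.8 4.2 5.0
   vertex 1.8 1.2 3.6
  endloop
 endfacet
 facet normal 0.456 -0.732 0.506
  outer loop
   vertex 3.8 3.0 4.4
   vertex 1.8 1.2 3.6
   vertex 3.6 0.8 1.4
  endloop
 endfacet
 facet normal 0.873 -0.218 0.436
  outer loop
   vertex 3.8 3.0 4.4
   vertex 5.8 3.0 0.4
   vertex 3.8 4.2 5.0
  endloop
 endfacet
 facet normal 0.736 -0.569 0.368
  outer loop
   vertex 3.8 3.0 4.4
   vertex 3.6 0.8 1.4
   vertex 5.8 3.0 0.4
  endloop
 endfacet
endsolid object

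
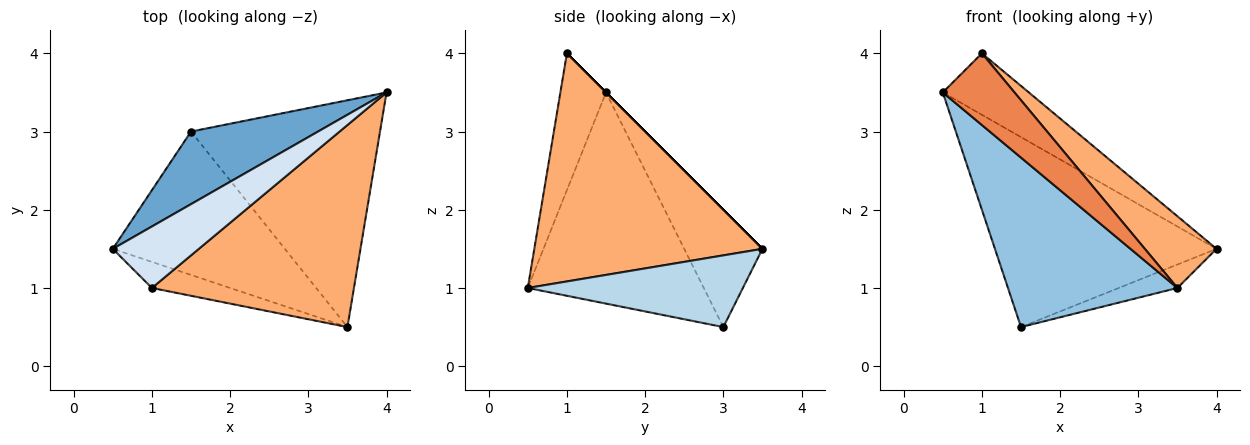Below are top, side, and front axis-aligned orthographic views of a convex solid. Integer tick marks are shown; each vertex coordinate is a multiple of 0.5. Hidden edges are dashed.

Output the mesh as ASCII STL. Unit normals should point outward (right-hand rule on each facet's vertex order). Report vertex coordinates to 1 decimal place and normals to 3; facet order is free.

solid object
 facet normal -0.313 0.887 0.339
  outer loop
   vertex 1.5 3.0 0.5
   vertex 0.5 1.5 3.5
   vertex 4.0 3.5 1.5
  endloop
 endfacet
 facet normal -0.621 -0.598 -0.506
  outer loop
   vertex 1.5 3.0 0.5
   vertex 3.5 0.5 1.0
   vertex 0.5 1.5 3.5
  endloop
 endfacet
 facet normal 0.353 0.096 -0.931
  outer loop
   vertex 1.5 3.0 0.5
   vertex 4.0 3.5 1.5
   vertex 3.5 0.5 1.0
  endloop
 endfacet
 facet normal 0.000 0.707 0.707
  outer loop
   vertex 1.0 1.0 4.0
   vertex 4.0 3.5 1.5
   vertex 0.5 1.5 3.5
  endloop
 endfacet
 facet normal -0.513 -0.807 -0.293
  outer loop
   vertex 1.0 1.0 4.0
   vertex 0.5 1.5 3.5
   vertex 3.5 0.5 1.0
  endloop
 endfacet
 facet normal 0.729 -0.229 0.645
  outer loop
   vertex 1.0 1.0 4.0
   vertex 3.5 0.5 1.0
   vertex 4.0 3.5 1.5
  endloop
 endfacet
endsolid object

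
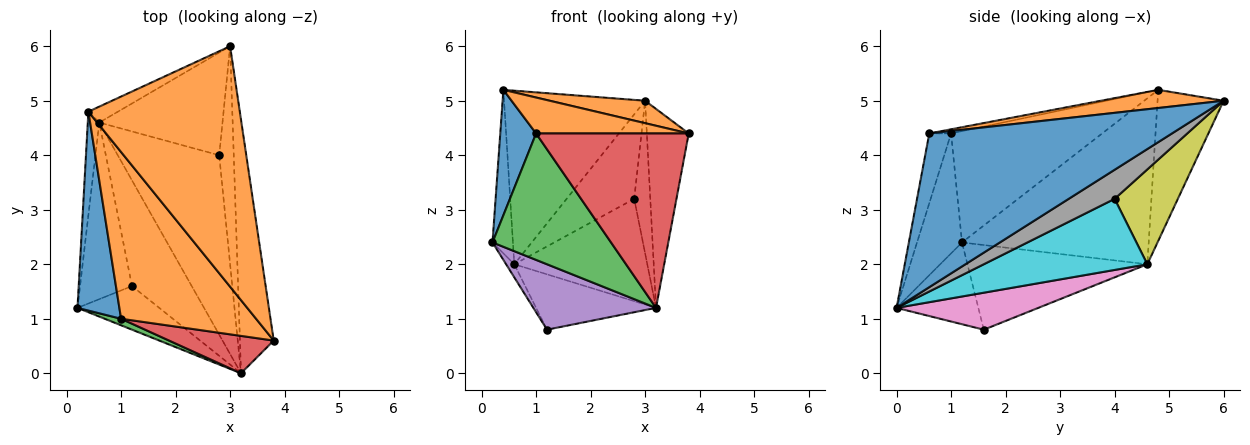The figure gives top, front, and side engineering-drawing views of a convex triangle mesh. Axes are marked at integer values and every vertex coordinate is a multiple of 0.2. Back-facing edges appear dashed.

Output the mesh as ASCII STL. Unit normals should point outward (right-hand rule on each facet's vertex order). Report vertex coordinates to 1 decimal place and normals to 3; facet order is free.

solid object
 facet normal 0.963 0.166 -0.212
  outer loop
   vertex 3.2 0.0 1.2
   vertex 3.0 6.0 5.0
   vertex 3.8 0.6 4.4
  endloop
 endfacet
 facet normal 0.119 -0.092 0.989
  outer loop
   vertex 0.4 4.8 5.2
   vertex 3.8 0.6 4.4
   vertex 3.0 6.0 5.0
  endloop
 endfacet
 facet normal -0.992 0.109 -0.069
  outer loop
   vertex 0.4 4.8 5.2
   vertex 0.6 4.6 2.0
   vertex 0.2 1.2 2.4
  endloop
 endfacet
 facet normal -0.423 0.902 -0.083
  outer loop
   vertex 0.4 4.8 5.2
   vertex 3.0 6.0 5.0
   vertex 0.6 4.6 2.0
  endloop
 endfacet
 facet normal -0.485 -0.728 -0.485
  outer loop
   vertex 1.2 1.6 0.8
   vertex 3.2 0.0 1.2
   vertex 0.2 1.2 2.4
  endloop
 endfacet
 facet normal -0.852 0.039 -0.523
  outer loop
   vertex 1.2 1.6 0.8
   vertex 0.2 1.2 2.4
   vertex 0.6 4.6 2.0
  endloop
 endfacet
 facet normal 0.481 0.407 -0.777
  outer loop
   vertex 1.2 1.6 0.8
   vertex 0.6 4.6 2.0
   vertex 3.2 0.0 1.2
  endloop
 endfacet
 facet normal 0.854 0.299 -0.427
  outer loop
   vertex 2.8 4.0 3.2
   vertex 3.0 6.0 5.0
   vertex 3.2 0.0 1.2
  endloop
 endfacet
 facet normal 0.511 0.546 -0.664
  outer loop
   vertex 2.8 4.0 3.2
   vertex 0.6 4.6 2.0
   vertex 3.0 6.0 5.0
  endloop
 endfacet
 facet normal 0.520 0.423 -0.742
  outer loop
   vertex 2.8 4.0 3.2
   vertex 3.2 0.0 1.2
   vertex 0.6 4.6 2.0
  endloop
 endfacet
 facet normal -0.914 -0.217 0.344
  outer loop
   vertex 1.0 1.0 4.4
   vertex 0.4 4.8 5.2
   vertex 0.2 1.2 2.4
  endloop
 endfacet
 facet normal -0.030 -0.210 0.977
  outer loop
   vertex 1.0 1.0 4.4
   vertex 3.8 0.6 4.4
   vertex 0.4 4.8 5.2
  endloop
 endfacet
 facet normal -0.354 -0.934 0.048
  outer loop
   vertex 1.0 1.0 4.4
   vertex 0.2 1.2 2.4
   vertex 3.2 0.0 1.2
  endloop
 endfacet
 facet normal -0.138 -0.968 0.208
  outer loop
   vertex 1.0 1.0 4.4
   vertex 3.2 0.0 1.2
   vertex 3.8 0.6 4.4
  endloop
 endfacet
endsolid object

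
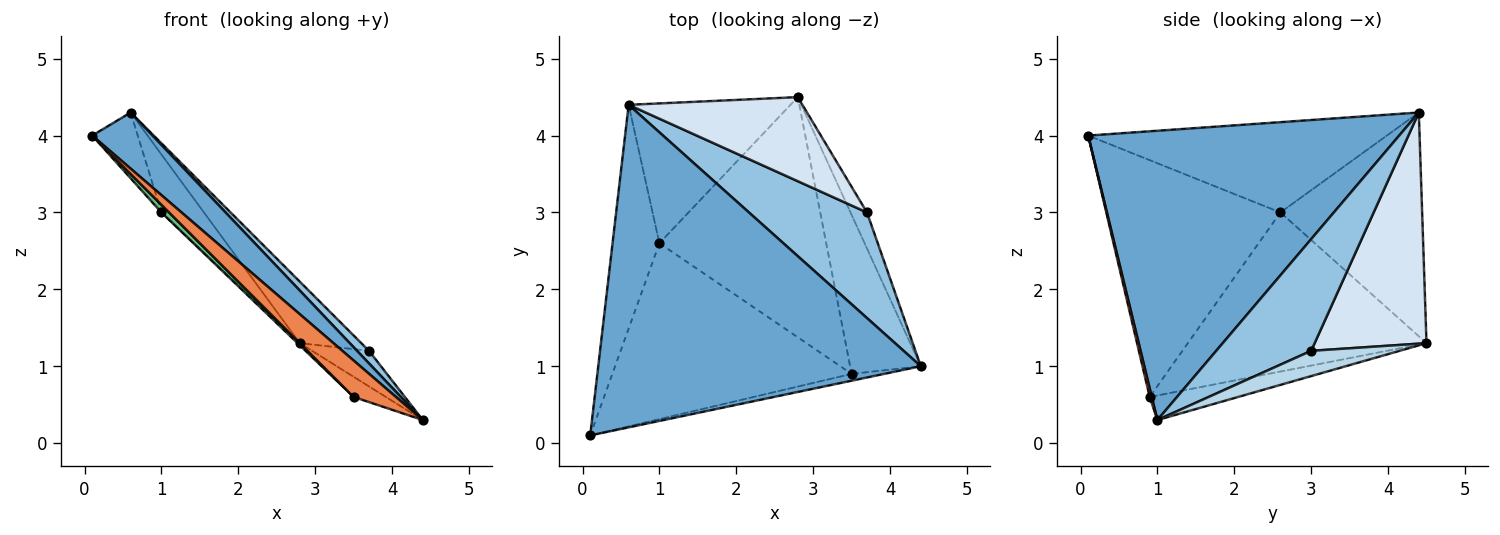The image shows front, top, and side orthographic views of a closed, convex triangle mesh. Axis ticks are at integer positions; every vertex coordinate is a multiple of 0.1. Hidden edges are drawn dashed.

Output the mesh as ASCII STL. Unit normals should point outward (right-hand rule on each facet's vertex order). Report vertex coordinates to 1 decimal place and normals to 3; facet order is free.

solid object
 facet normal 0.662 -0.129 0.738
  outer loop
   vertex 0.6 4.4 4.3
   vertex 0.1 0.1 4.0
   vertex 4.4 1.0 0.3
  endloop
 endfacet
 facet normal 0.685 -0.086 0.724
  outer loop
   vertex 3.7 3.0 1.2
   vertex 0.6 4.4 4.3
   vertex 4.4 1.0 0.3
  endloop
 endfacet
 facet normal 0.737 0.474 -0.481
  outer loop
   vertex 3.7 3.0 1.2
   vertex 4.4 1.0 0.3
   vertex 2.8 4.5 1.3
  endloop
 endfacet
 facet normal 0.732 0.402 0.550
  outer loop
   vertex 3.7 3.0 1.2
   vertex 2.8 4.5 1.3
   vertex 0.6 4.4 4.3
  endloop
 endfacet
 facet normal 0.048 -0.982 -0.183
  outer loop
   vertex 3.5 0.9 0.6
   vertex 4.4 1.0 0.3
   vertex 0.1 0.1 4.0
  endloop
 endfacet
 facet normal -0.326 0.119 -0.938
  outer loop
   vertex 3.5 0.9 0.6
   vertex 2.8 4.5 1.3
   vertex 4.4 1.0 0.3
  endloop
 endfacet
 facet normal -0.880 0.134 -0.456
  outer loop
   vertex 1.0 2.6 3.0
   vertex 0.1 0.1 4.0
   vertex 0.6 4.4 4.3
  endloop
 endfacet
 facet normal -0.787 0.236 -0.569
  outer loop
   vertex 1.0 2.6 3.0
   vertex 0.6 4.4 4.3
   vertex 2.8 4.5 1.3
  endloop
 endfacet
 facet normal -0.703 -0.031 -0.710
  outer loop
   vertex 1.0 2.6 3.0
   vertex 3.5 0.9 0.6
   vertex 0.1 0.1 4.0
  endloop
 endfacet
 facet normal -0.690 0.006 -0.724
  outer loop
   vertex 1.0 2.6 3.0
   vertex 2.8 4.5 1.3
   vertex 3.5 0.9 0.6
  endloop
 endfacet
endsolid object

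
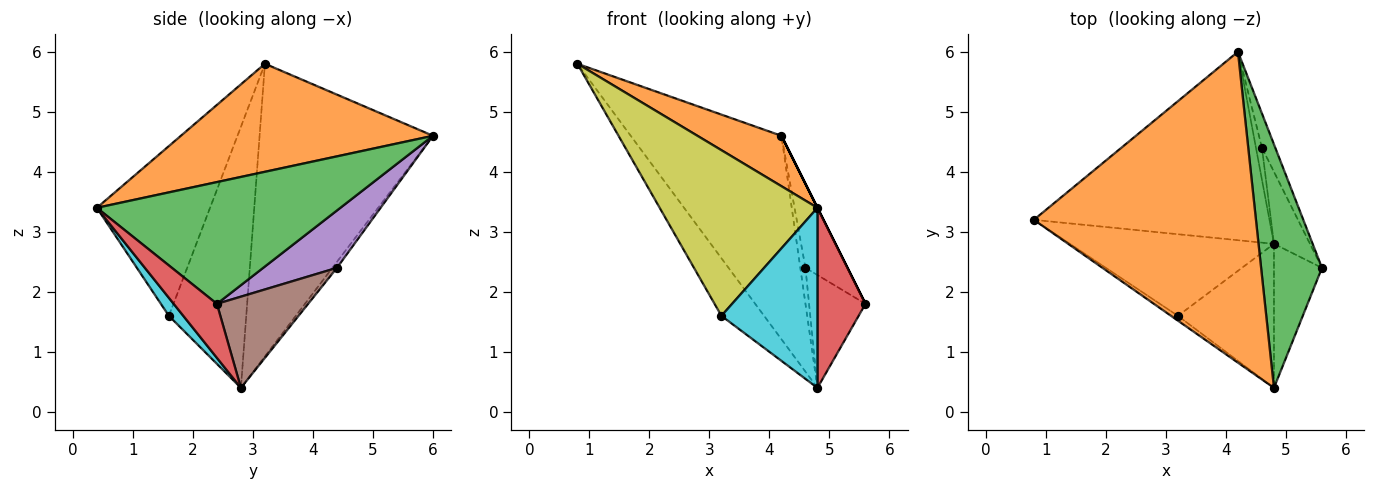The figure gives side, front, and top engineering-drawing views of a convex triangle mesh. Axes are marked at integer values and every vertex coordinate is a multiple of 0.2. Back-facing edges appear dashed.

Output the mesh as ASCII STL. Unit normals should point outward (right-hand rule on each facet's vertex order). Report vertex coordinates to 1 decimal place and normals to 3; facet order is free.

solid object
 facet normal -0.645 0.561 -0.519
  outer loop
   vertex 4.8 2.8 0.4
   vertex 0.8 3.2 5.8
   vertex 4.2 6.0 4.6
  endloop
 endfacet
 facet normal 0.433 -0.144 0.890
  outer loop
   vertex 4.8 0.4 3.4
   vertex 4.2 6.0 4.6
   vertex 0.8 3.2 5.8
  endloop
 endfacet
 facet normal 0.894 0.000 0.447
  outer loop
   vertex 4.8 0.4 3.4
   vertex 5.6 2.4 1.8
   vertex 4.2 6.0 4.6
  endloop
 endfacet
 facet normal 0.575 -0.639 -0.511
  outer loop
   vertex 4.8 0.4 3.4
   vertex 4.8 2.8 0.4
   vertex 5.6 2.4 1.8
  endloop
 endfacet
 facet normal 0.852 0.485 -0.198
  outer loop
   vertex 4.6 4.4 2.4
   vertex 4.2 6.0 4.6
   vertex 5.6 2.4 1.8
  endloop
 endfacet
 facet normal 0.806 0.499 -0.318
  outer loop
   vertex 4.6 4.4 2.4
   vertex 5.6 2.4 1.8
   vertex 4.8 2.8 0.4
  endloop
 endfacet
 facet normal -0.553 0.623 -0.553
  outer loop
   vertex 4.6 4.4 2.4
   vertex 4.8 2.8 0.4
   vertex 4.2 6.0 4.6
  endloop
 endfacet
 facet normal -0.723 0.399 -0.565
  outer loop
   vertex 3.2 1.6 1.6
   vertex 0.8 3.2 5.8
   vertex 4.8 2.8 0.4
  endloop
 endfacet
 facet normal -0.583 -0.812 -0.024
  outer loop
   vertex 3.2 1.6 1.6
   vertex 4.8 0.4 3.4
   vertex 0.8 3.2 5.8
  endloop
 endfacet
 facet normal 0.116 -0.776 -0.620
  outer loop
   vertex 3.2 1.6 1.6
   vertex 4.8 2.8 0.4
   vertex 4.8 0.4 3.4
  endloop
 endfacet
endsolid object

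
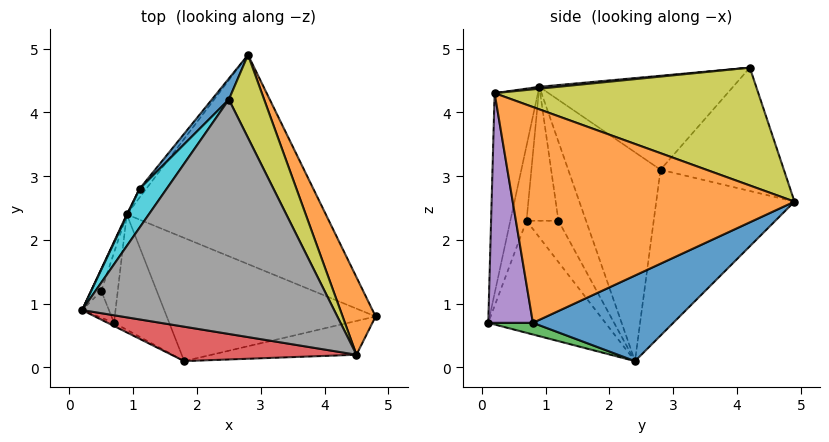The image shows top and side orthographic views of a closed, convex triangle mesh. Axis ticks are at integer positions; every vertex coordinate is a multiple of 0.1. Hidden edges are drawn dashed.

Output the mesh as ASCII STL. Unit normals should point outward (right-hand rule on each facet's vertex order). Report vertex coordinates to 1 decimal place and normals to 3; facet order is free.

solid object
 facet normal 0.336 0.526 -0.781
  outer loop
   vertex 0.9 2.4 0.1
   vertex 2.8 4.9 2.6
   vertex 4.8 0.8 0.7
  endloop
 endfacet
 facet normal 0.914 0.381 0.140
  outer loop
   vertex 4.5 0.2 4.3
   vertex 4.8 0.8 0.7
   vertex 2.8 4.9 2.6
  endloop
 endfacet
 facet normal 0.054 -0.232 -0.971
  outer loop
   vertex 1.8 0.1 0.7
   vertex 0.9 2.4 0.1
   vertex 4.8 0.8 0.7
  endloop
 endfacet
 facet normal -0.156 -0.977 0.144
  outer loop
   vertex 1.8 0.1 0.7
   vertex 4.5 0.2 4.3
   vertex 0.2 0.9 4.4
  endloop
 endfacet
 facet normal 0.225 -0.964 -0.142
  outer loop
   vertex 1.8 0.1 0.7
   vertex 4.8 0.8 0.7
   vertex 4.5 0.2 4.3
  endloop
 endfacet
 facet normal -0.903 0.430 0.003
  outer loop
   vertex 1.1 2.8 3.1
   vertex 0.9 2.4 0.1
   vertex 0.2 0.9 4.4
  endloop
 endfacet
 facet normal -0.780 0.624 -0.031
  outer loop
   vertex 1.1 2.8 3.1
   vertex 2.8 4.9 2.6
   vertex 0.9 2.4 0.1
  endloop
 endfacet
 facet normal 0.008 -0.096 0.995
  outer loop
   vertex 2.5 4.2 4.7
   vertex 0.2 0.9 4.4
   vertex 4.5 0.2 4.3
  endloop
 endfacet
 facet normal 0.873 0.411 0.262
  outer loop
   vertex 2.5 4.2 4.7
   vertex 4.5 0.2 4.3
   vertex 2.8 4.9 2.6
  endloop
 endfacet
 facet normal -0.808 0.542 0.233
  outer loop
   vertex 2.5 4.2 4.7
   vertex 1.1 2.8 3.1
   vertex 0.2 0.9 4.4
  endloop
 endfacet
 facet normal -0.761 0.641 0.105
  outer loop
   vertex 2.5 4.2 4.7
   vertex 2.8 4.9 2.6
   vertex 1.1 2.8 3.1
  endloop
 endfacet
 facet normal -0.528 -0.848 -0.045
  outer loop
   vertex 0.7 0.7 2.3
   vertex 1.8 0.1 0.7
   vertex 0.2 0.9 4.4
  endloop
 endfacet
 facet normal -0.813 -0.423 -0.400
  outer loop
   vertex 0.7 0.7 2.3
   vertex 0.9 2.4 0.1
   vertex 1.8 0.1 0.7
  endloop
 endfacet
 facet normal -0.987 0.096 -0.127
  outer loop
   vertex 0.5 1.2 2.3
   vertex 0.2 0.9 4.4
   vertex 0.9 2.4 0.1
  endloop
 endfacet
 facet normal -0.913 -0.365 -0.183
  outer loop
   vertex 0.5 1.2 2.3
   vertex 0.7 0.7 2.3
   vertex 0.2 0.9 4.4
  endloop
 endfacet
 facet normal -0.870 -0.348 -0.348
  outer loop
   vertex 0.5 1.2 2.3
   vertex 0.9 2.4 0.1
   vertex 0.7 0.7 2.3
  endloop
 endfacet
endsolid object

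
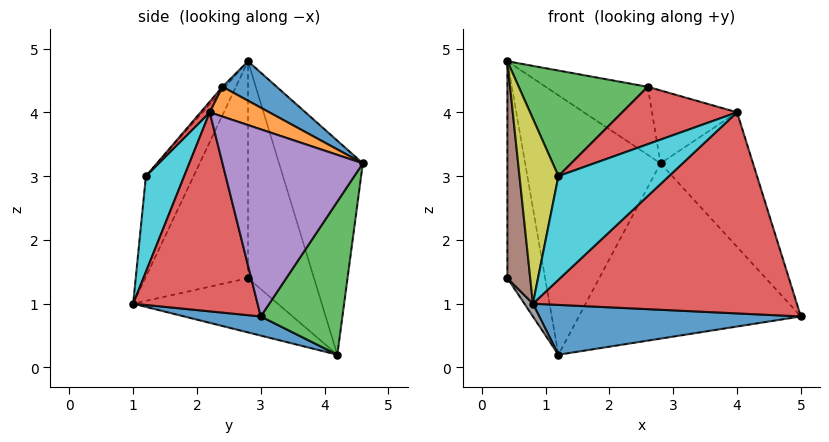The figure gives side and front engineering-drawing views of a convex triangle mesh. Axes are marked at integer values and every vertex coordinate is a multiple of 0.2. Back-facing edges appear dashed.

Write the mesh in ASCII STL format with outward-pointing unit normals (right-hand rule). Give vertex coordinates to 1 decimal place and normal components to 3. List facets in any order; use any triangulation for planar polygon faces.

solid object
 facet normal 0.073 -0.250 -0.965
  outer loop
   vertex 1.2 4.2 0.2
   vertex 5.0 3.0 0.8
   vertex 0.8 1.0 1.0
  endloop
 endfacet
 facet normal -0.519 0.839 0.165
  outer loop
   vertex 2.8 4.6 3.2
   vertex 1.2 4.2 0.2
   vertex 0.4 2.8 4.8
  endloop
 endfacet
 facet normal 0.330 0.897 -0.295
  outer loop
   vertex 2.8 4.6 3.2
   vertex 5.0 3.0 0.8
   vertex 1.2 4.2 0.2
  endloop
 endfacet
 facet normal 0.424 -0.901 -0.093
  outer loop
   vertex 4.0 2.2 4.0
   vertex 0.8 1.0 1.0
   vertex 5.0 3.0 0.8
  endloop
 endfacet
 facet normal 0.776 0.511 0.370
  outer loop
   vertex 4.0 2.2 4.0
   vertex 5.0 3.0 0.8
   vertex 2.8 4.6 3.2
  endloop
 endfacet
 facet normal -0.976 -0.217 0.000
  outer loop
   vertex 0.4 2.8 1.4
   vertex 0.8 1.0 1.0
   vertex 0.4 2.8 4.8
  endloop
 endfacet
 facet normal -0.868 0.496 0.000
  outer loop
   vertex 0.4 2.8 1.4
   vertex 0.4 2.8 4.8
   vertex 1.2 4.2 0.2
  endloop
 endfacet
 facet normal -0.805 -0.047 -0.592
  outer loop
   vertex 0.4 2.8 1.4
   vertex 1.2 4.2 0.2
   vertex 0.8 1.0 1.0
  endloop
 endfacet
 facet normal -0.757 -0.618 0.213
  outer loop
   vertex 1.2 1.2 3.0
   vertex 0.4 2.8 4.8
   vertex 0.8 1.0 1.0
  endloop
 endfacet
 facet normal 0.327 -0.945 0.029
  outer loop
   vertex 1.2 1.2 3.0
   vertex 0.8 1.0 1.0
   vertex 4.0 2.2 4.0
  endloop
 endfacet
 facet normal 0.238 0.448 0.862
  outer loop
   vertex 2.6 2.4 4.4
   vertex 2.8 4.6 3.2
   vertex 0.4 2.8 4.8
  endloop
 endfacet
 facet normal 0.304 0.435 0.848
  outer loop
   vertex 2.6 2.4 4.4
   vertex 4.0 2.2 4.0
   vertex 2.8 4.6 3.2
  endloop
 endfacet
 facet normal -0.017 -0.751 0.660
  outer loop
   vertex 2.6 2.4 4.4
   vertex 0.4 2.8 4.8
   vertex 1.2 1.2 3.0
  endloop
 endfacet
 facet normal 0.063 -0.788 0.613
  outer loop
   vertex 2.6 2.4 4.4
   vertex 1.2 1.2 3.0
   vertex 4.0 2.2 4.0
  endloop
 endfacet
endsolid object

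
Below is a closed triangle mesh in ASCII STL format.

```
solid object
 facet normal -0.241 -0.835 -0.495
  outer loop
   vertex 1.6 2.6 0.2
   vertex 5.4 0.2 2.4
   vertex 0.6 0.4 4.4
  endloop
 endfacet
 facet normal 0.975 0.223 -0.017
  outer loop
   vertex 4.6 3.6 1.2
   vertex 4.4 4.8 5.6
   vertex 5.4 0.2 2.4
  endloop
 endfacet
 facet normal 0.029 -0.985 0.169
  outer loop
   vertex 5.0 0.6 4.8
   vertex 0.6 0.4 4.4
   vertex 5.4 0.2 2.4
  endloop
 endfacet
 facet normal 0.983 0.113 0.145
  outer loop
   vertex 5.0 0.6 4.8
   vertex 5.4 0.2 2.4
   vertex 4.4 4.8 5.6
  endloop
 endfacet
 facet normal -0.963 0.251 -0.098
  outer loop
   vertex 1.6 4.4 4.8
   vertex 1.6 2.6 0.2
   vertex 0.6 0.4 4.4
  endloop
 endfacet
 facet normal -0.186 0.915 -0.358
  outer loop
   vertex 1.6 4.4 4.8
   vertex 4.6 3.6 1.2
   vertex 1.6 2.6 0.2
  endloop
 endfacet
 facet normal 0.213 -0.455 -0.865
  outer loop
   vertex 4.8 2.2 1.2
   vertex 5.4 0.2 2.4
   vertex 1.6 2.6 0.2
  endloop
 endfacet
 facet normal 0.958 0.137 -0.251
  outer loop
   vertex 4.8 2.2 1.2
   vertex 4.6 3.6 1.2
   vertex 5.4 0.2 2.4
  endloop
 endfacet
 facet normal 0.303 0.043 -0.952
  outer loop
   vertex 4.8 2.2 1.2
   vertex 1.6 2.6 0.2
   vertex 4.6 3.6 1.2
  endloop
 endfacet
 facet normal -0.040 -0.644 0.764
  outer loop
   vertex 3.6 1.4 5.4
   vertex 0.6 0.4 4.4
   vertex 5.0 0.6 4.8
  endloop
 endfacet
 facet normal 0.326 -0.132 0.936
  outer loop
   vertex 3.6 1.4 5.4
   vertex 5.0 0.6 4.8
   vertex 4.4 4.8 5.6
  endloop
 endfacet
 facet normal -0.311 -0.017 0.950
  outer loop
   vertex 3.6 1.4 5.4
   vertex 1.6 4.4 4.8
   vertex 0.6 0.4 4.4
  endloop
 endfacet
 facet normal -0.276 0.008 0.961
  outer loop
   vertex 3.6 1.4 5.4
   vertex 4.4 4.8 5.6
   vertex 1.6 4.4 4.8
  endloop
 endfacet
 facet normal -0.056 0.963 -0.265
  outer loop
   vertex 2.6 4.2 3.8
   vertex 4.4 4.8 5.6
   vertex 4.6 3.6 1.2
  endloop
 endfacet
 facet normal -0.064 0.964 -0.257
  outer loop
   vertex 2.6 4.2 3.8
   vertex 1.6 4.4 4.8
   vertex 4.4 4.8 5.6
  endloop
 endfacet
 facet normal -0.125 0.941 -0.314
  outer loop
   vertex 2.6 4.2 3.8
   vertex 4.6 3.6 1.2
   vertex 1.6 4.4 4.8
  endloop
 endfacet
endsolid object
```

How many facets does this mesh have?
16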